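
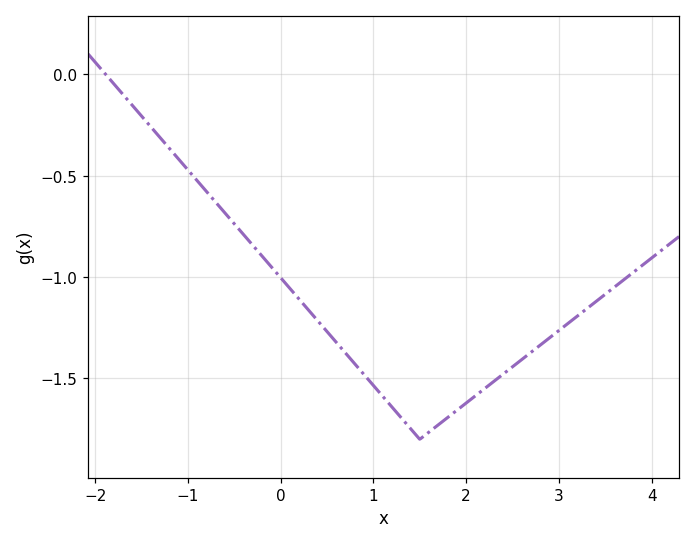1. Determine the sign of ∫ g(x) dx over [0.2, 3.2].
negative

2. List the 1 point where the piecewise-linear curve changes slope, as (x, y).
(1.5, -1.8)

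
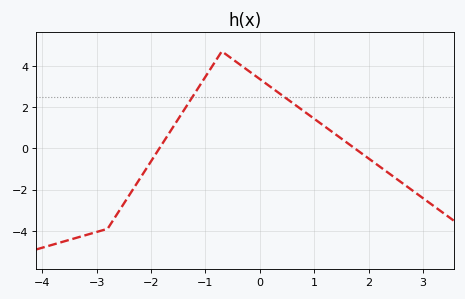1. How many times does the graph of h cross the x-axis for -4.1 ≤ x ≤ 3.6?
2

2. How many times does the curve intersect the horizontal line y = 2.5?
2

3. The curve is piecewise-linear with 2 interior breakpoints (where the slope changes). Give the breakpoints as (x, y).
(-2.8, -3.9); (-0.7, 4.7)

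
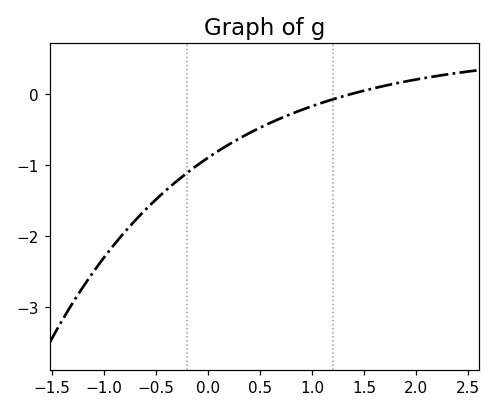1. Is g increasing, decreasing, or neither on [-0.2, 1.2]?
increasing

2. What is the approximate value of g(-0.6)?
-1.63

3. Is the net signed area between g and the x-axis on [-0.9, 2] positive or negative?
negative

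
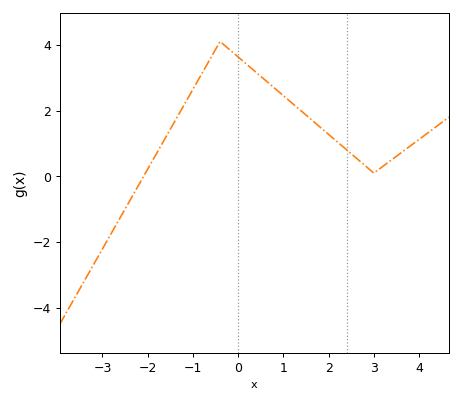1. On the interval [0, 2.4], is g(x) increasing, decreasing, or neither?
decreasing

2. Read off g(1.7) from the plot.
1.6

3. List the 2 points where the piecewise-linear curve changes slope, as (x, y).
(-0.4, 4.1); (3, 0.1)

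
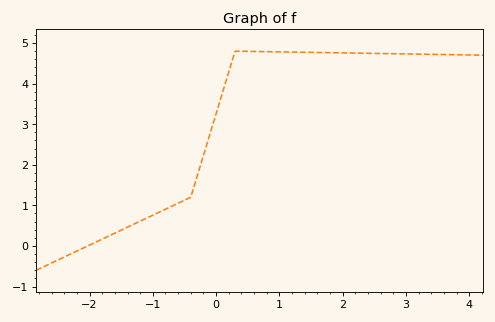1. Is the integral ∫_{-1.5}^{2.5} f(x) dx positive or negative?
positive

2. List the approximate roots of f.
-2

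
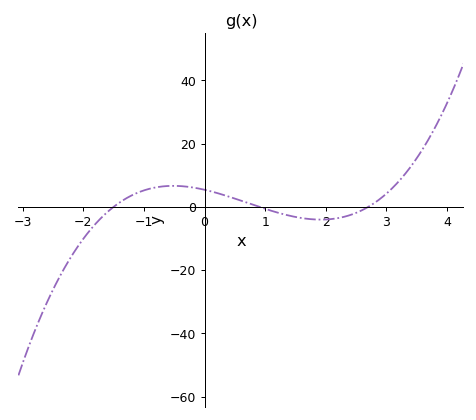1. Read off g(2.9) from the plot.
2.6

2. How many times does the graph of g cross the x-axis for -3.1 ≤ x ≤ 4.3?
3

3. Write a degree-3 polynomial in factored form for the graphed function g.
y = 1.48(x + 1.5)(x - 0.9)(x - 2.7)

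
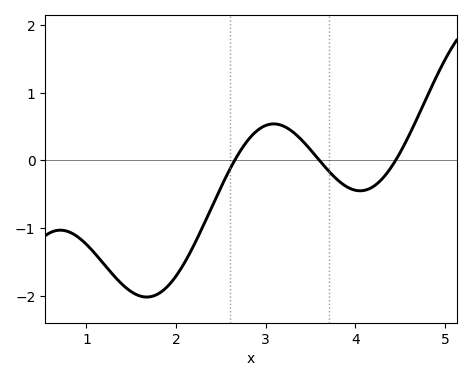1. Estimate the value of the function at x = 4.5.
0.1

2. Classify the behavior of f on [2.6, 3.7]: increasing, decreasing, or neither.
neither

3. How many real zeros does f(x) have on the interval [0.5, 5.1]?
3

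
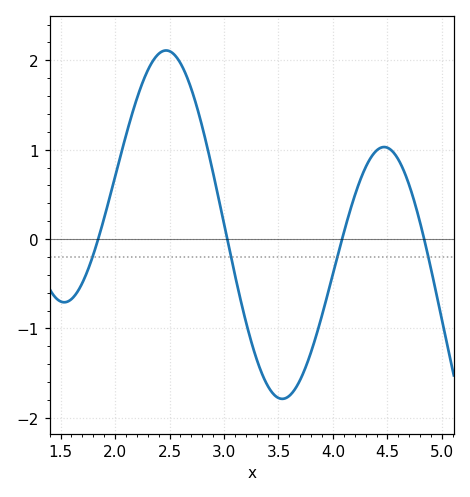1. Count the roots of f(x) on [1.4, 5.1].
4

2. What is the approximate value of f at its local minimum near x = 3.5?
-1.79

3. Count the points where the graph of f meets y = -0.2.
4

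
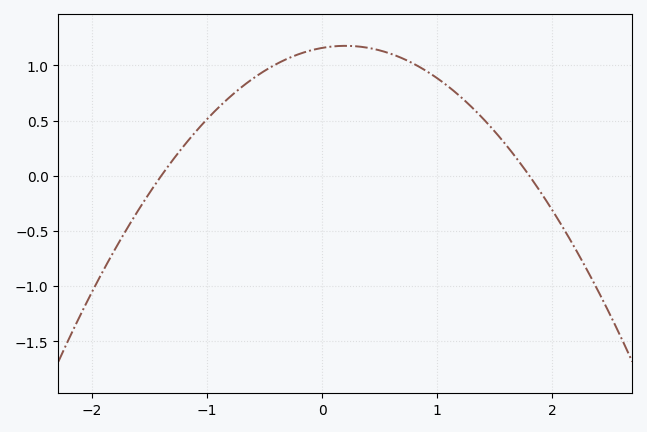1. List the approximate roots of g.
-1.4, 1.8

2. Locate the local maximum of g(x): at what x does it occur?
0.2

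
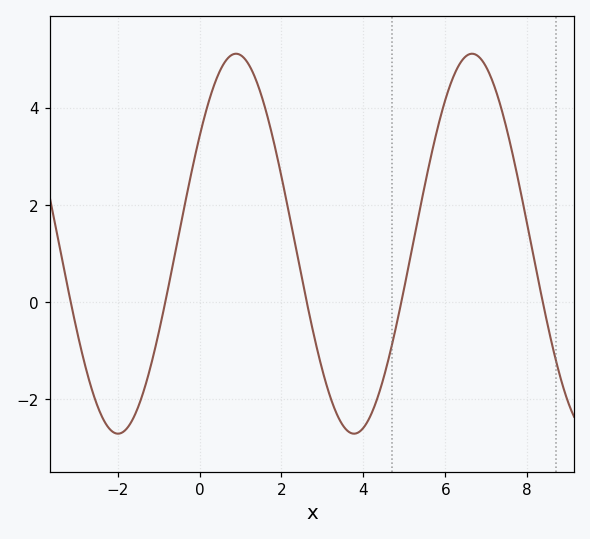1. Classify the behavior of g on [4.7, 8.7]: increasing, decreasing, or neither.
neither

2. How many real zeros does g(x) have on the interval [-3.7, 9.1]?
5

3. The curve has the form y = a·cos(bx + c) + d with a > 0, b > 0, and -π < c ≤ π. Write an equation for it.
y = 3.91cos(1.09x - 0.97) + 1.2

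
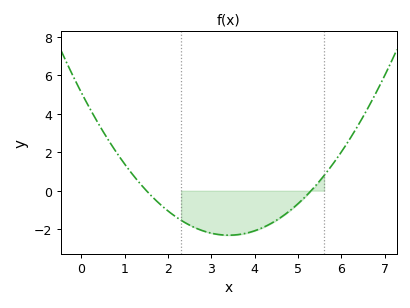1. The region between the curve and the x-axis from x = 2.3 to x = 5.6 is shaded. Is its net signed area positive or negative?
negative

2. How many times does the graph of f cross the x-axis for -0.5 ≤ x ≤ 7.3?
2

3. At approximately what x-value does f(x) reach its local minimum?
3.4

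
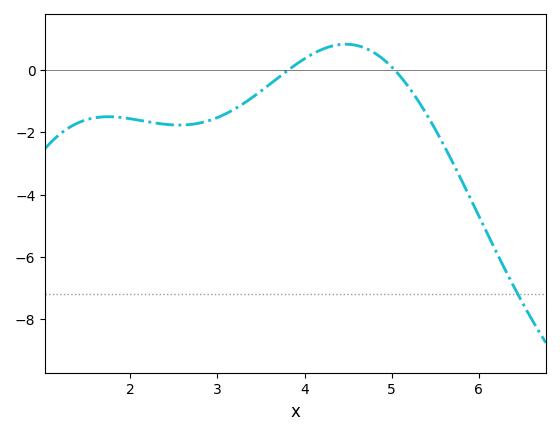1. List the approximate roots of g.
3.81, 5.04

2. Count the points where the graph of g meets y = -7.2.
1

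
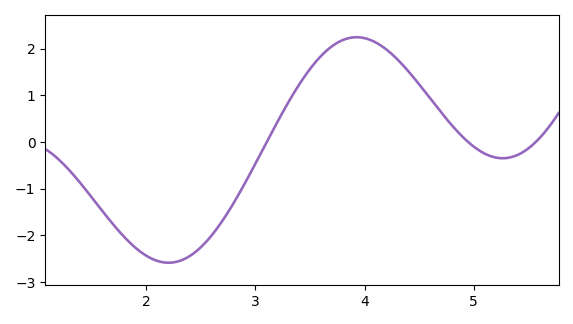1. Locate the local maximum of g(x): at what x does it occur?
3.9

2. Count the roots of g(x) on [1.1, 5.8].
3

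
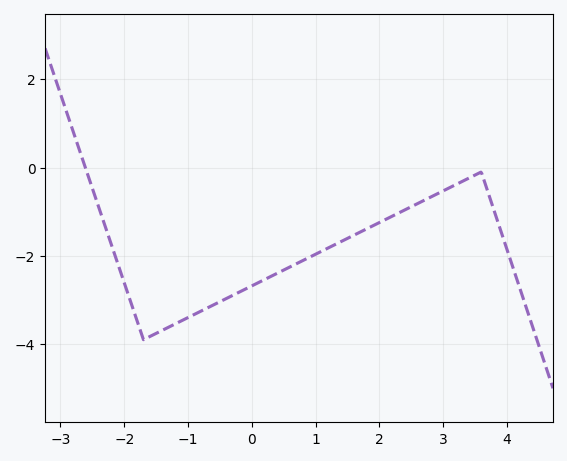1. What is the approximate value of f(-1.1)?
-3.47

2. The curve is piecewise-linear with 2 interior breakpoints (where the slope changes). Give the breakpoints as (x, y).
(-1.7, -3.9); (3.6, -0.1)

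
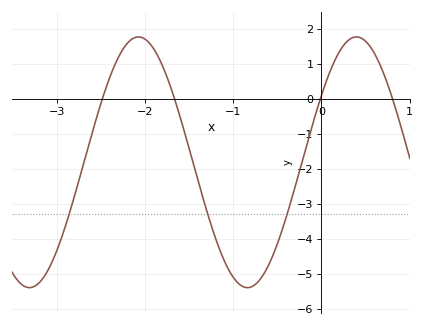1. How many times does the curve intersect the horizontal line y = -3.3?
3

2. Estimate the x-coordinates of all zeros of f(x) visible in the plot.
-2.5, -1.7, 0, 0.8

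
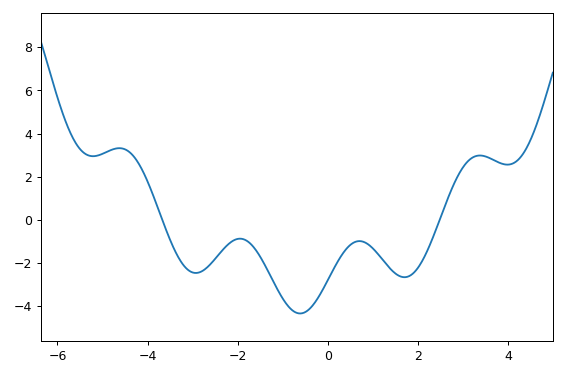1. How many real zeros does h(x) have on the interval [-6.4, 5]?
2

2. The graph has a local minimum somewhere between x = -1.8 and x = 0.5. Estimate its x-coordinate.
-0.6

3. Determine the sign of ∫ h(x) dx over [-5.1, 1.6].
negative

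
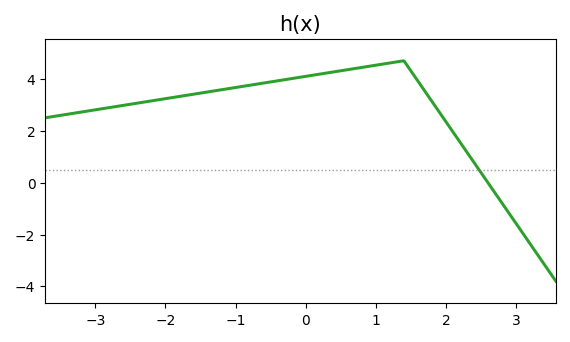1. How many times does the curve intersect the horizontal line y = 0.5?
1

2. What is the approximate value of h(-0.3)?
4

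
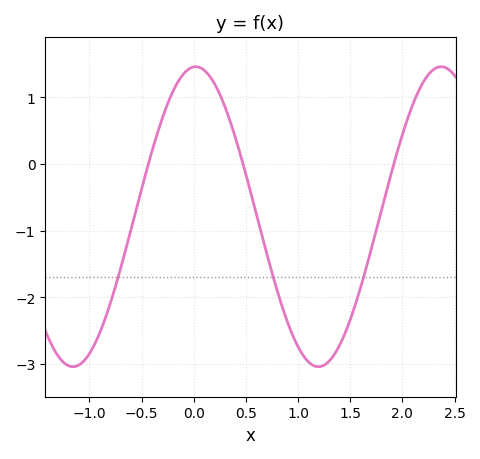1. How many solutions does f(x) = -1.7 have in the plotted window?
3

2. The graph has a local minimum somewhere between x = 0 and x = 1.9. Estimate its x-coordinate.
1.2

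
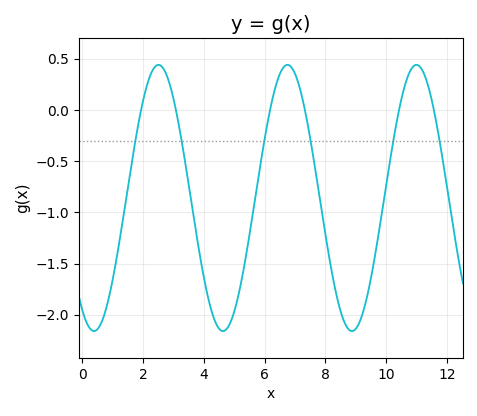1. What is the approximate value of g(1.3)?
-1.14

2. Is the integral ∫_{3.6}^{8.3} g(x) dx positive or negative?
negative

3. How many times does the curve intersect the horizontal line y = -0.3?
6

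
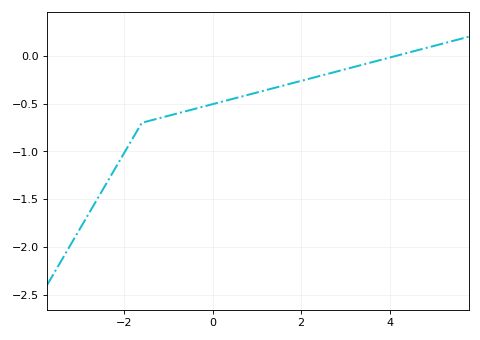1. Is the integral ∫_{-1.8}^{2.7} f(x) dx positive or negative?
negative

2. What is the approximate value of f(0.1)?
-0.5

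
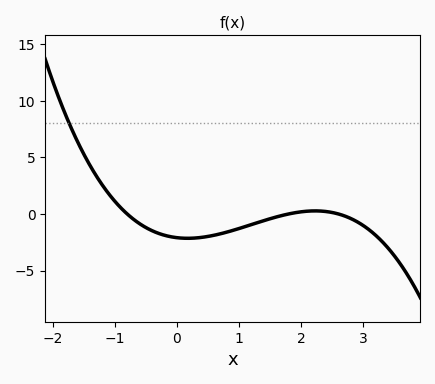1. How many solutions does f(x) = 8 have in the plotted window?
1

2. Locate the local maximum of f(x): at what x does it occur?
2.2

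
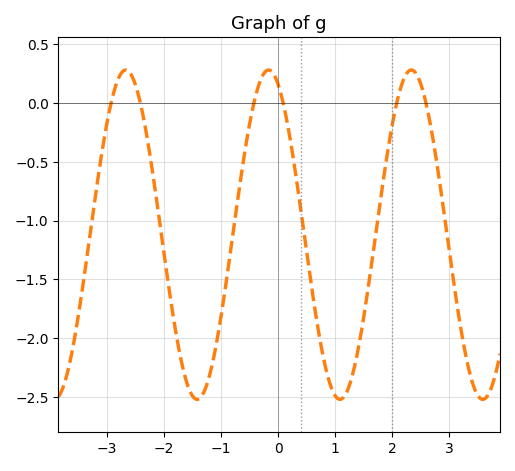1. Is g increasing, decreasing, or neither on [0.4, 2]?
neither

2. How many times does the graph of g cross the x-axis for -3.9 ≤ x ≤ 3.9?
6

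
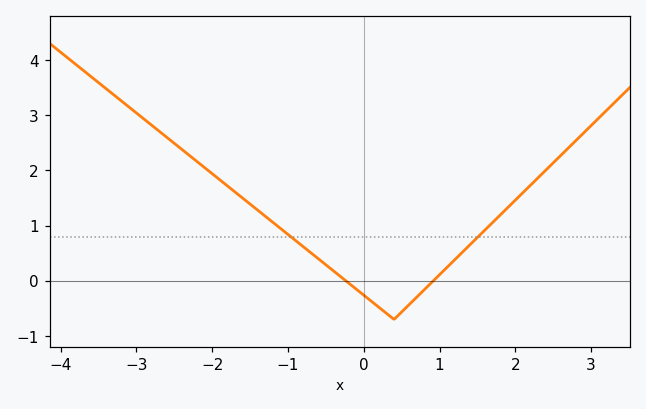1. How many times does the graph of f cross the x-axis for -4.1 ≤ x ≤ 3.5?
2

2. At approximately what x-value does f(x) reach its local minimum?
0.398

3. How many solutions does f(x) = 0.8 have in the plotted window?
2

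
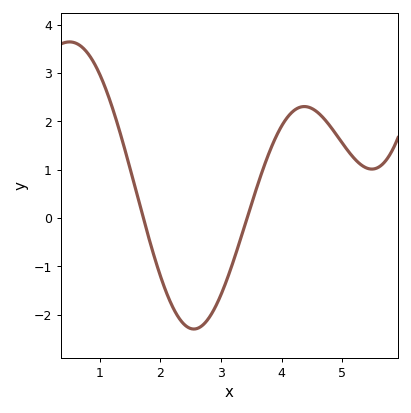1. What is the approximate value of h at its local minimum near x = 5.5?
1.01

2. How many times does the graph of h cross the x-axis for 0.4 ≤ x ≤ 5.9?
2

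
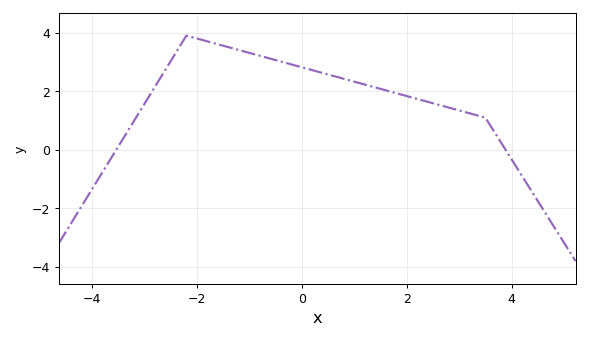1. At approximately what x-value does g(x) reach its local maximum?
-2.2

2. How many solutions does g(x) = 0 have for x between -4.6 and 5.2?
2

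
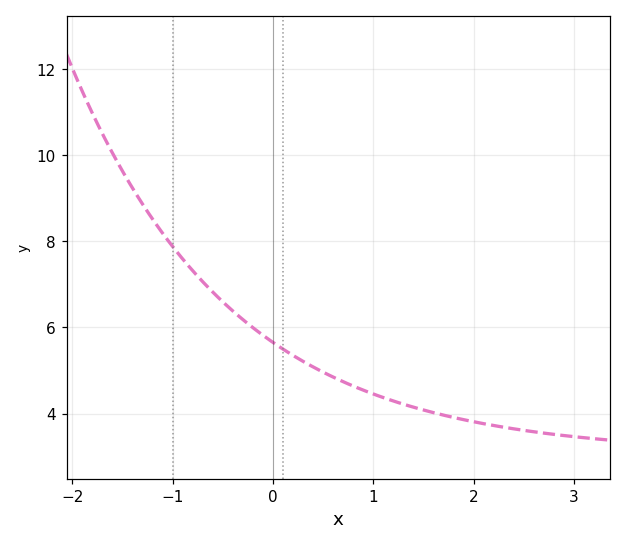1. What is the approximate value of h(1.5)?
4.08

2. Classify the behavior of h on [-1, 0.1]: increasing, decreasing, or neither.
decreasing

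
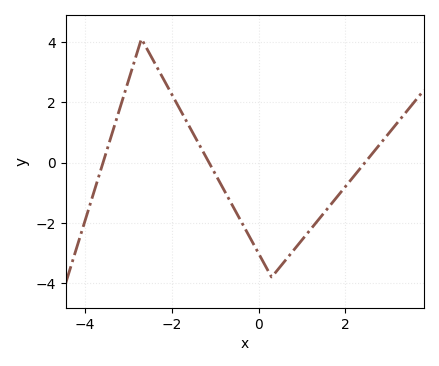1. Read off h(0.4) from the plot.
-3.6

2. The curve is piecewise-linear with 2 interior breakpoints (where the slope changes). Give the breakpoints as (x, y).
(-2.7, 4.1); (0.3, -3.8)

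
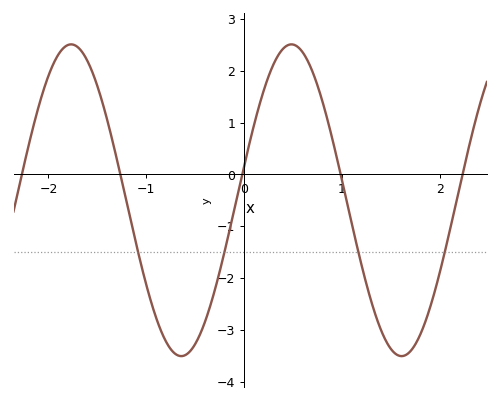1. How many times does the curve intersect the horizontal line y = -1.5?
4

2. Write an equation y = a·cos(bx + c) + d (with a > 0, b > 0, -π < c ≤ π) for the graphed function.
y = 3.01cos(2.79x - 1.35) - 0.5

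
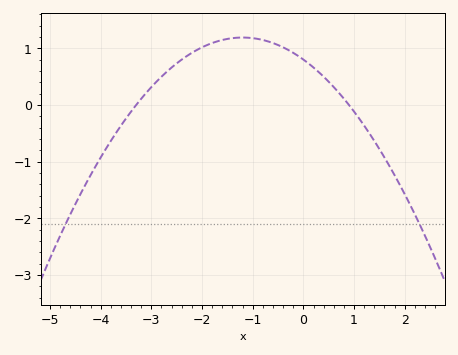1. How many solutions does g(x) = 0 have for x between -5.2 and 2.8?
2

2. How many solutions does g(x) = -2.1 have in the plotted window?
2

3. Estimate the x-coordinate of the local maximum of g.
-1.2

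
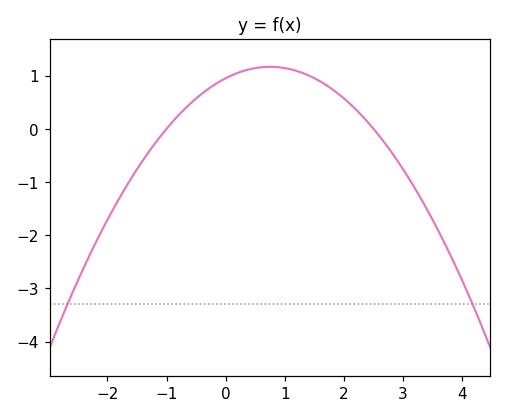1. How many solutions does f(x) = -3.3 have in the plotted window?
2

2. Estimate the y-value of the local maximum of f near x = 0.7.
1.16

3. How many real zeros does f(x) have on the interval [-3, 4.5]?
2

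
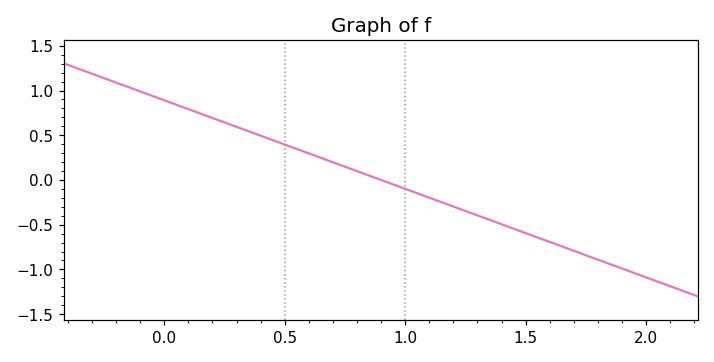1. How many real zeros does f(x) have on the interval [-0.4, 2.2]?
1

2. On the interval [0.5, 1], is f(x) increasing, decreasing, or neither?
decreasing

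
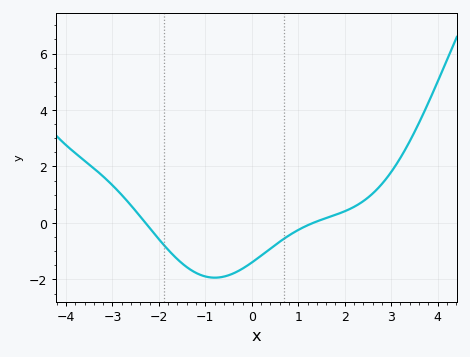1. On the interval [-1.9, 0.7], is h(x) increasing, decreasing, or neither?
neither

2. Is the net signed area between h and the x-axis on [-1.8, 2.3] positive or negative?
negative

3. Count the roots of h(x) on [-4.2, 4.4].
2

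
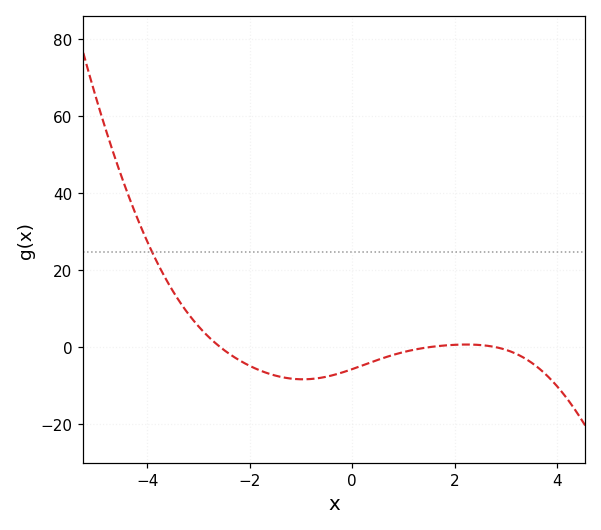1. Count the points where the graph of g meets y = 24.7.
1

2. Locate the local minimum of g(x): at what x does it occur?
-1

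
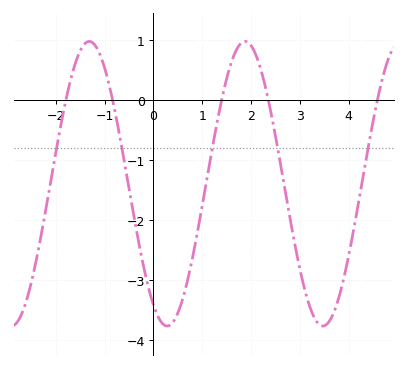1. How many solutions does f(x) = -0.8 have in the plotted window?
5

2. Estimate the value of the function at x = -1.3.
0.979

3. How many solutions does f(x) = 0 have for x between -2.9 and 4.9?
5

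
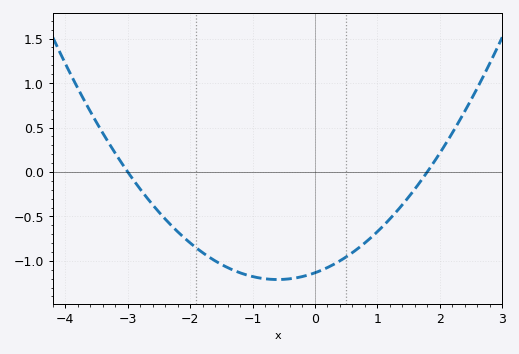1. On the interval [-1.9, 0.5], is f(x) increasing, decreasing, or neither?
neither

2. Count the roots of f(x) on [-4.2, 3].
2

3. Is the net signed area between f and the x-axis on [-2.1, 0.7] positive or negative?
negative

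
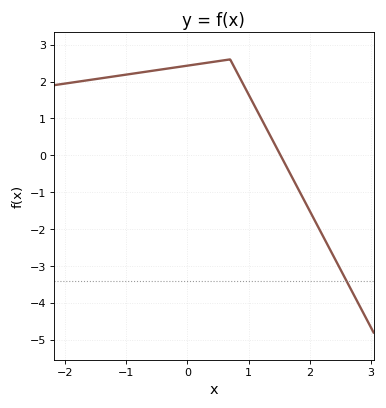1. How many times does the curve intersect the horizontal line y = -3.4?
1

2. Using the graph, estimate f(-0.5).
2.3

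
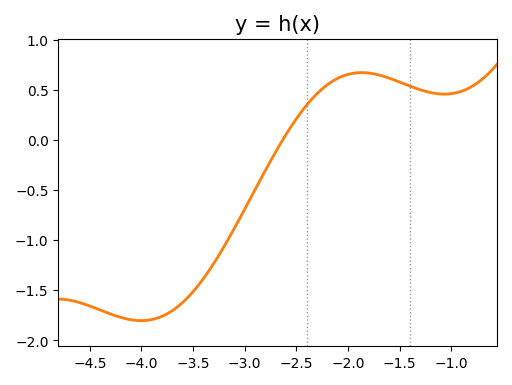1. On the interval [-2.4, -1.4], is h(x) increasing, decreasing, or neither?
neither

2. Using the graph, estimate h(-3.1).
-0.9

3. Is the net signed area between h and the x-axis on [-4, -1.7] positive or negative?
negative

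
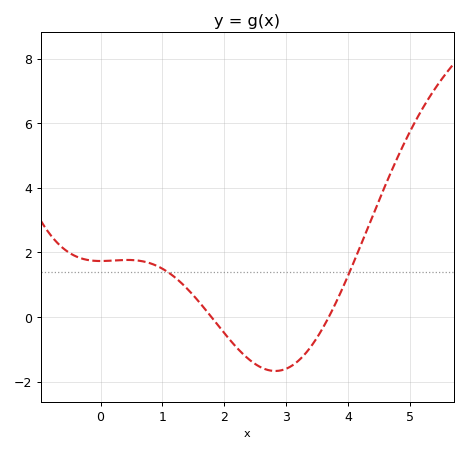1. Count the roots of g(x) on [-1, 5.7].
2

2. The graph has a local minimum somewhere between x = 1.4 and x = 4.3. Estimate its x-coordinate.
2.8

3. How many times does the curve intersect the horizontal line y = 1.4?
2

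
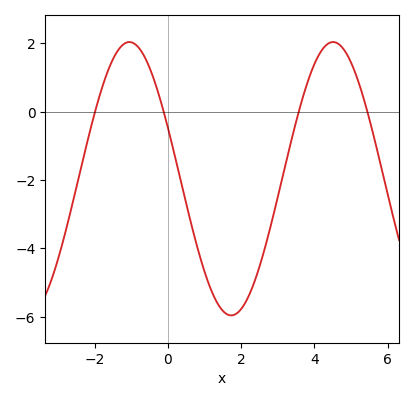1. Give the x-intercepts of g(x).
-2, -0.2, 3.6, 5.4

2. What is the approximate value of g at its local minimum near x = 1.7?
-6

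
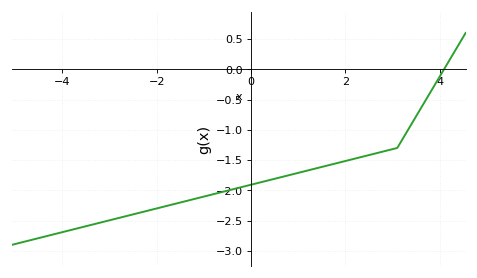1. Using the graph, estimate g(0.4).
-1.83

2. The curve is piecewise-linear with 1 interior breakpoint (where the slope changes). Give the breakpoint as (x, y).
(3.1, -1.3)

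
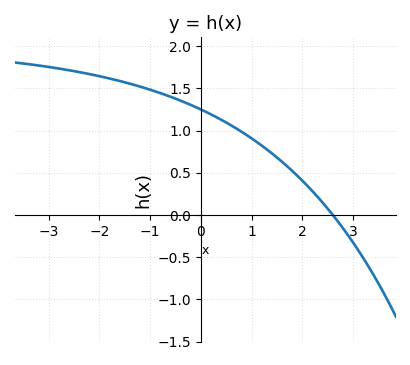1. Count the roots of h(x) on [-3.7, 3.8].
1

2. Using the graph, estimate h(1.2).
0.8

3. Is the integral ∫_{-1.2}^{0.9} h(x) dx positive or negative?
positive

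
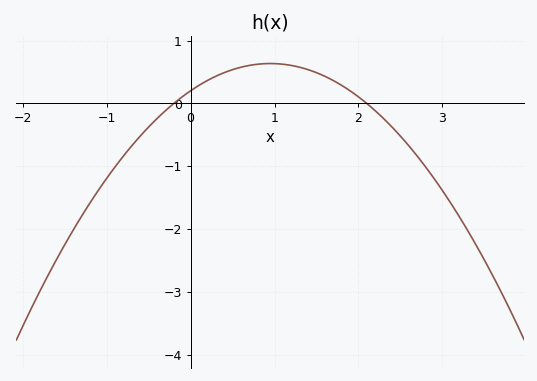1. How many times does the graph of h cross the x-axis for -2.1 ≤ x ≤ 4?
2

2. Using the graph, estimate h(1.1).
0.624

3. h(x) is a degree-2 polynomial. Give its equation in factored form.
y = -0.48(x + 0.2)(x - 2.1)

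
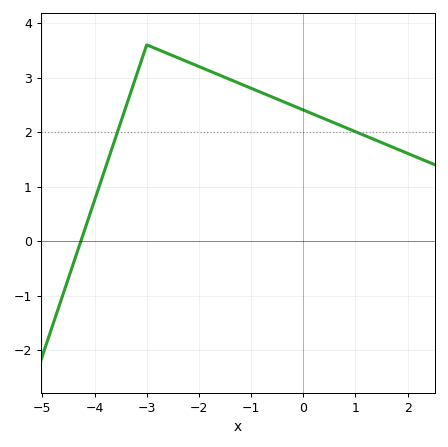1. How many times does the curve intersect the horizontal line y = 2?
2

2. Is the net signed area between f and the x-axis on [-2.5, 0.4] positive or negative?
positive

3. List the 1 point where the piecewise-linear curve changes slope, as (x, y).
(-3, 3.6)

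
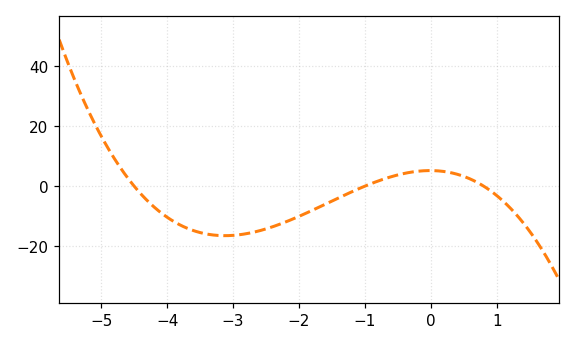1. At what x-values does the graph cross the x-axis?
-4.5, -1, 0.8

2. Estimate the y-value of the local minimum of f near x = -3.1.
-16.5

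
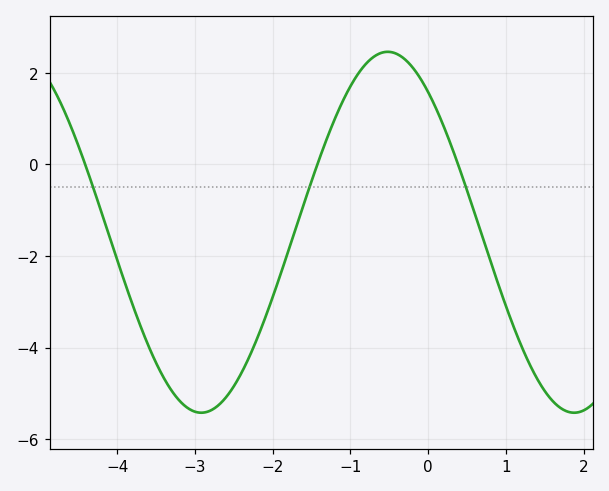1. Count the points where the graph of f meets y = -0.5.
3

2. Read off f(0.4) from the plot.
0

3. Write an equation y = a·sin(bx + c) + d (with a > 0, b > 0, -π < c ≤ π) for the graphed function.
y = 3.94sin(1.3x + 2.3) - 1.48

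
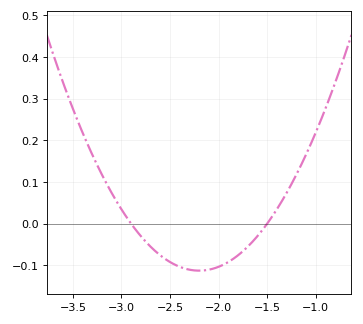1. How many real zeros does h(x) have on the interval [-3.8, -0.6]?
2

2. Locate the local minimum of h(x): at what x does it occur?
-2.2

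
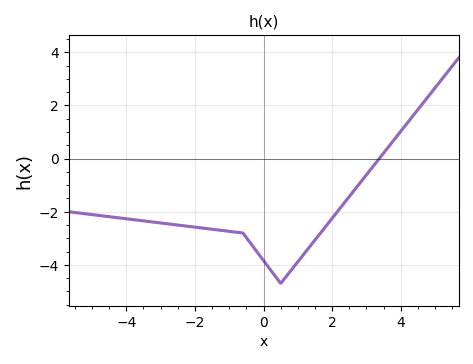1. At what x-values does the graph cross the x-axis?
3.37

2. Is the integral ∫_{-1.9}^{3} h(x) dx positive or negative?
negative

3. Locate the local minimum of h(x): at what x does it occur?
0.497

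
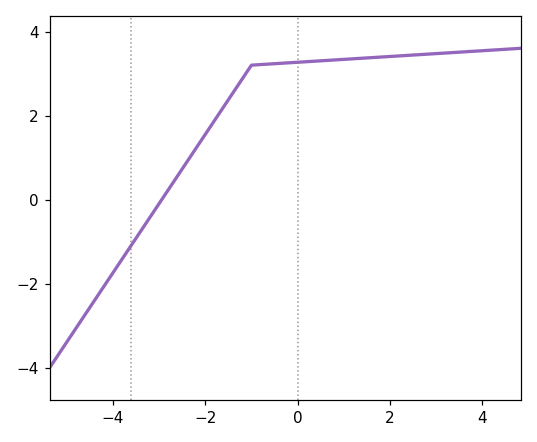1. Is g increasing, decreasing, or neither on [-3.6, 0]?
increasing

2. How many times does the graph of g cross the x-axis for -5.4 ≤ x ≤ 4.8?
1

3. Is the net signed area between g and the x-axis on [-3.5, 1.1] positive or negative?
positive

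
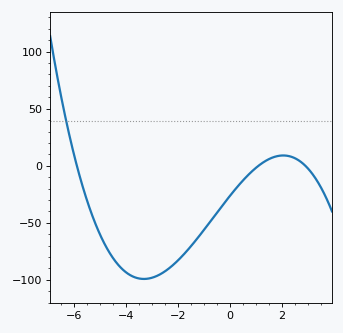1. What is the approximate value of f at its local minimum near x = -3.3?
-100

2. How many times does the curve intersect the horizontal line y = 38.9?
1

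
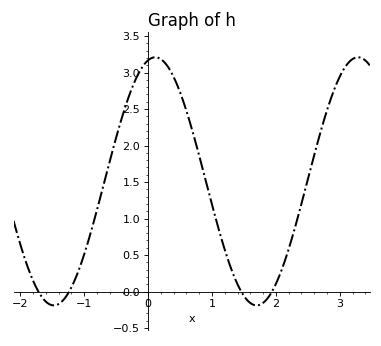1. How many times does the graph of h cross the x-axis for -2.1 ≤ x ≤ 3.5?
4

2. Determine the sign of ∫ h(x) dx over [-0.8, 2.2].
positive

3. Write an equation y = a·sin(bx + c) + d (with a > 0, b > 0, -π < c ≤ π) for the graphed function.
y = 1.7sin(2x + 1.3) + 1.51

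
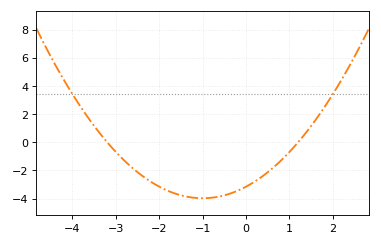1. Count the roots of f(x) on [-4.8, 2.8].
2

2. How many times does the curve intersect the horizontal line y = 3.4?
2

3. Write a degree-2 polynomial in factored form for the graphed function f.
y = 0.82(x + 3.2)(x - 1.2)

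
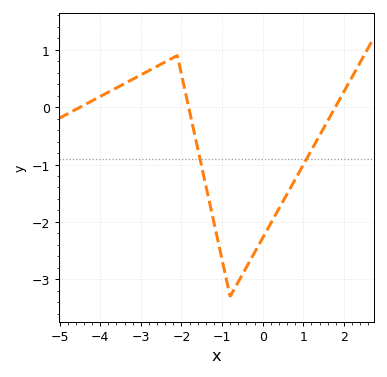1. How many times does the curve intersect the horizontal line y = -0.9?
2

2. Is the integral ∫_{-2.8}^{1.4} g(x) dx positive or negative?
negative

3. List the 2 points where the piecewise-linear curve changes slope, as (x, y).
(-2.1, 0.9); (-0.8, -3.3)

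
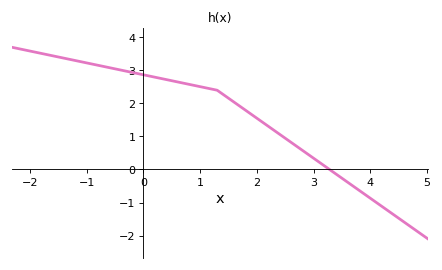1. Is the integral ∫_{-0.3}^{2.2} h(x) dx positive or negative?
positive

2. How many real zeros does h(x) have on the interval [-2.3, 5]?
1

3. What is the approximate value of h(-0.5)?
3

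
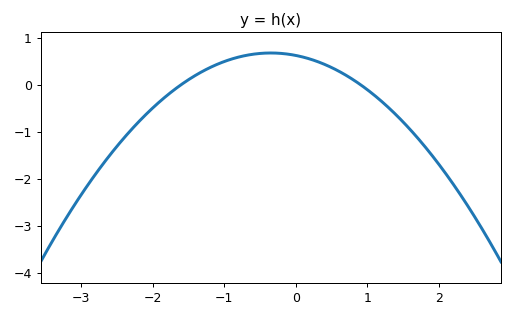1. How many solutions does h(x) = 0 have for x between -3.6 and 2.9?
2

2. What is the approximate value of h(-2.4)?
-1.14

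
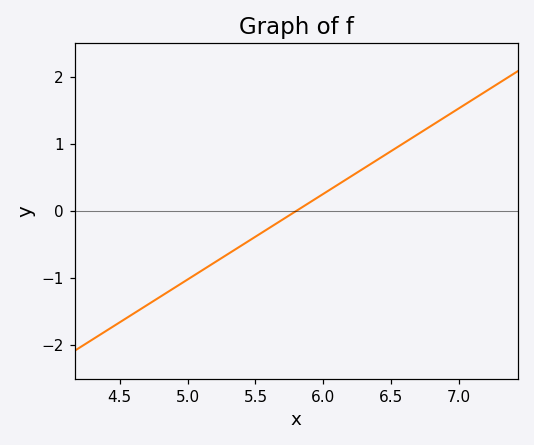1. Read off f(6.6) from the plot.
1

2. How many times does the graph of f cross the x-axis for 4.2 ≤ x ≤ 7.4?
1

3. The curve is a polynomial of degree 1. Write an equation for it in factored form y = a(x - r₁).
y = 1.28(x - 5.8)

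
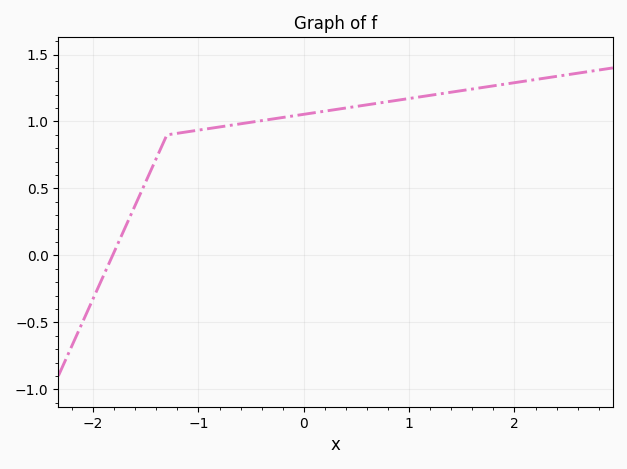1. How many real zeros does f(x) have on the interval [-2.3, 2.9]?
1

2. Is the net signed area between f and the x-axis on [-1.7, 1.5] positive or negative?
positive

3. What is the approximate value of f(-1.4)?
0.725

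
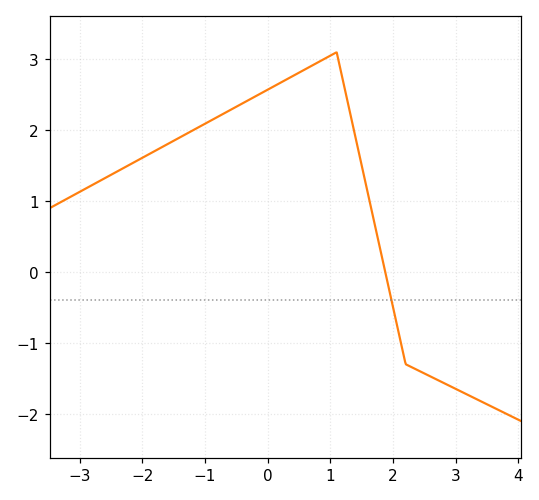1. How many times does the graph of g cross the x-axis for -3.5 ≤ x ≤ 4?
1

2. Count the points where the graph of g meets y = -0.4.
1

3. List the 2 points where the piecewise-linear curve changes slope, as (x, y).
(1.1, 3.1); (2.2, -1.3)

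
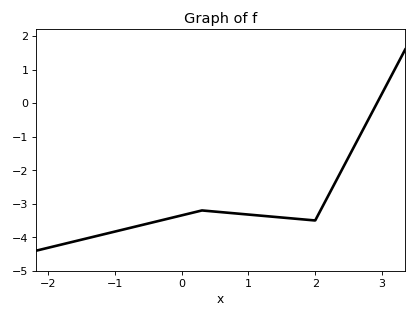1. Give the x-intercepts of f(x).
2.92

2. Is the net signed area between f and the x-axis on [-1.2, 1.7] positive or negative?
negative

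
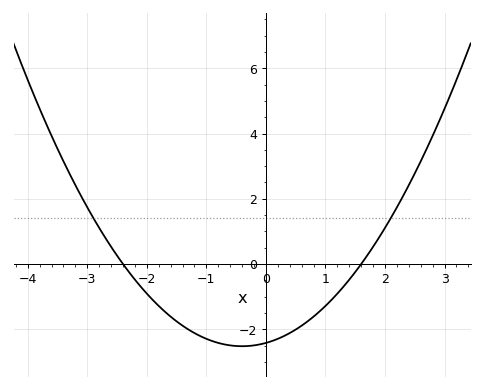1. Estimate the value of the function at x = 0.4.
-2.2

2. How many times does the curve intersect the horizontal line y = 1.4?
2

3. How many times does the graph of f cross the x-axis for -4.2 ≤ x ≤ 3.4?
2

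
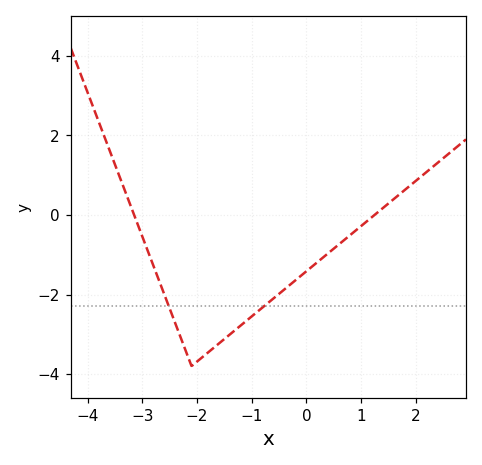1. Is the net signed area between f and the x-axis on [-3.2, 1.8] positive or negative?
negative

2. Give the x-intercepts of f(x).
-3.15, 1.25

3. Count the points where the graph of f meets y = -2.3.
2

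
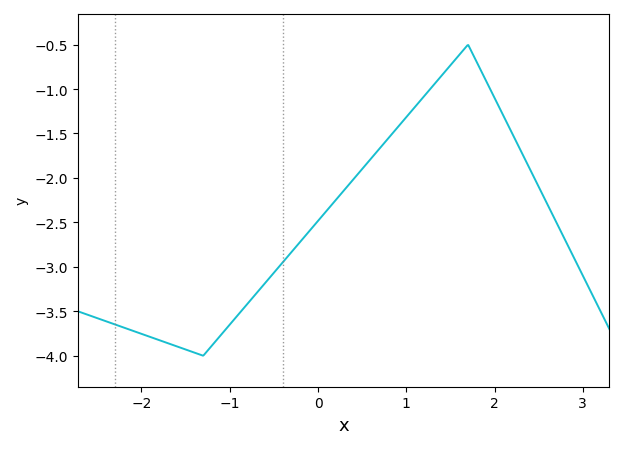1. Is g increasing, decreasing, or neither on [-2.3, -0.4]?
neither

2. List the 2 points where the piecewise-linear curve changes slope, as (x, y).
(-1.3, -4); (1.7, -0.5)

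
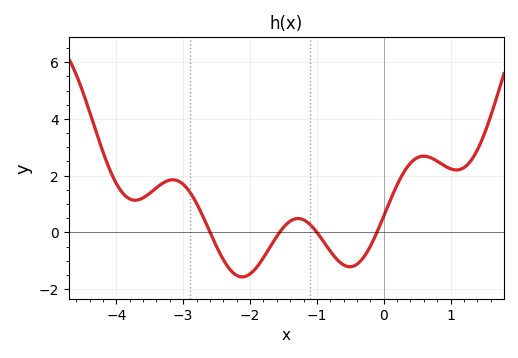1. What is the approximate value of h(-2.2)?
-1.52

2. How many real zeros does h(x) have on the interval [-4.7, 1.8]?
4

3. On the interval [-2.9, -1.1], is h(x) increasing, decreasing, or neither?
neither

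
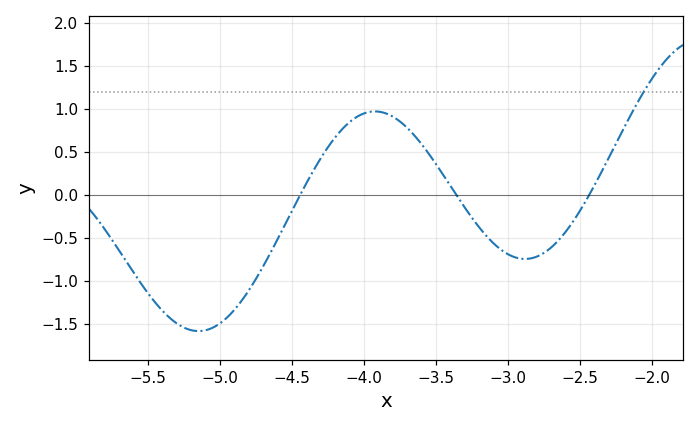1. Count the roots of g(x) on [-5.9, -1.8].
3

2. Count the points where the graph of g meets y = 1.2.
1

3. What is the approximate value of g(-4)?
0.945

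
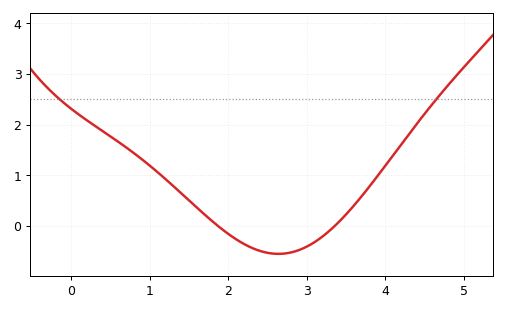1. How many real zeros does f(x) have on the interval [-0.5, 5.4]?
2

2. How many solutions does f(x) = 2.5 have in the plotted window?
2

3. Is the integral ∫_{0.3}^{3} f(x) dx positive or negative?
positive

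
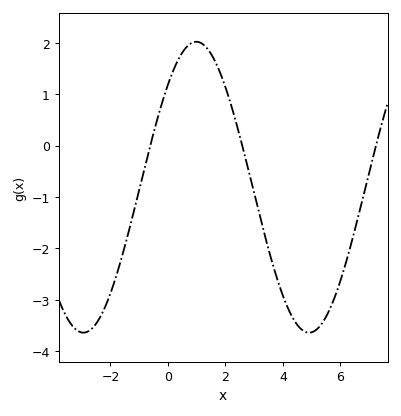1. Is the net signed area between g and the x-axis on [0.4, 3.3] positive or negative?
positive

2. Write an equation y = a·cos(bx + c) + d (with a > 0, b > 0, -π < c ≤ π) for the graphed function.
y = 2.83cos(0.8x - 0.79) - 0.81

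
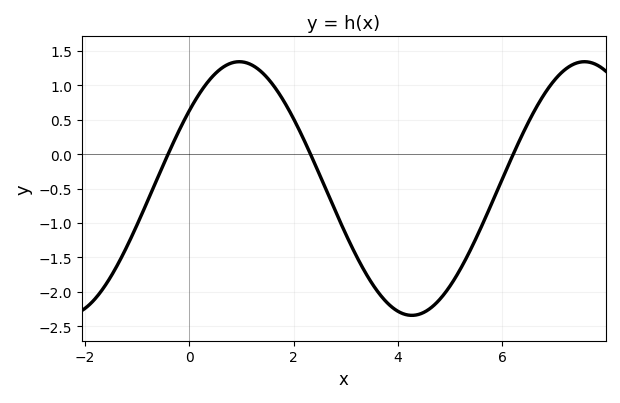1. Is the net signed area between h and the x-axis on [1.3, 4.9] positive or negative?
negative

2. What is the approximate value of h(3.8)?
-2.15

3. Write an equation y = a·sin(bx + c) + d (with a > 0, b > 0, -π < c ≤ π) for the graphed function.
y = 1.84sin(0.95x + 0.66) - 0.5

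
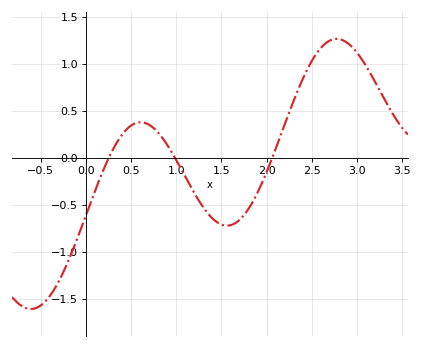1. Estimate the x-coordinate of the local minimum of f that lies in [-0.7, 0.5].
-0.605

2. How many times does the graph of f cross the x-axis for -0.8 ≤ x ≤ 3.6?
3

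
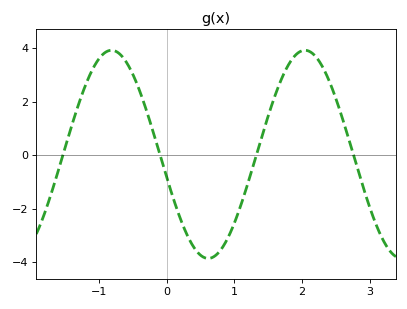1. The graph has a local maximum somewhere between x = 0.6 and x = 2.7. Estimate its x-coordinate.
2.04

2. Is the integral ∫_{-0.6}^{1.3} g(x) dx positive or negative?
negative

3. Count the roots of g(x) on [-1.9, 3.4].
4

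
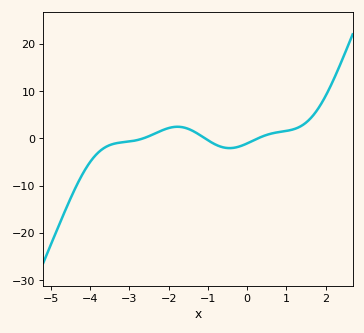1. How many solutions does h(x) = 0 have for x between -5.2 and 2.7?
3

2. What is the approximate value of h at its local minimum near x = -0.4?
-2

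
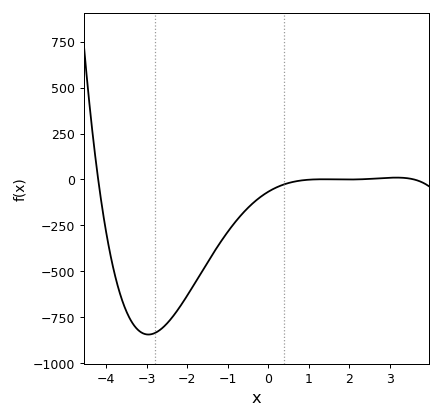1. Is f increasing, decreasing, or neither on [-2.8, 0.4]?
increasing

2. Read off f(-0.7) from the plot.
-201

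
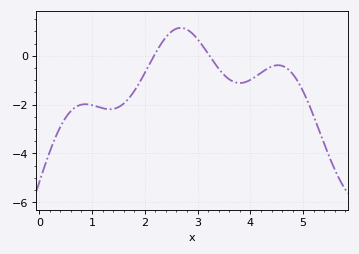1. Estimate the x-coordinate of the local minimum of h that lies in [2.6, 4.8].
3.8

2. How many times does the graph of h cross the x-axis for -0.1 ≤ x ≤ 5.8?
2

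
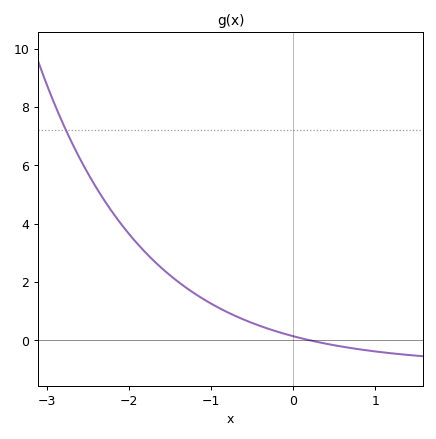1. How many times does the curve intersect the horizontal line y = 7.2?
1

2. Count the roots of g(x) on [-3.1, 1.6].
1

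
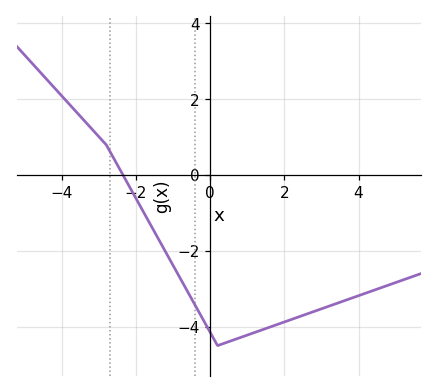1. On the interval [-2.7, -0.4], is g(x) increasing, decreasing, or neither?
decreasing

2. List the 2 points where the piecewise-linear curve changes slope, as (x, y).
(-2.8, 0.8); (0.2, -4.5)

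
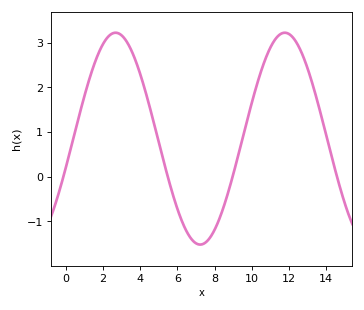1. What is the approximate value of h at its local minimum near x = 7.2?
-1.5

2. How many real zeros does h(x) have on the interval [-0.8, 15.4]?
4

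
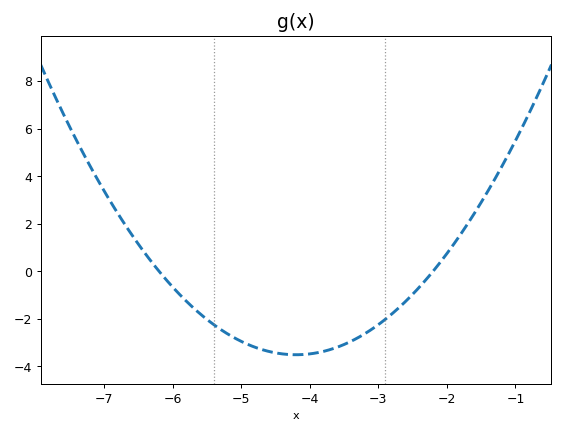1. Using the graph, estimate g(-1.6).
2.4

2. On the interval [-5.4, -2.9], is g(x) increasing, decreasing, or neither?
neither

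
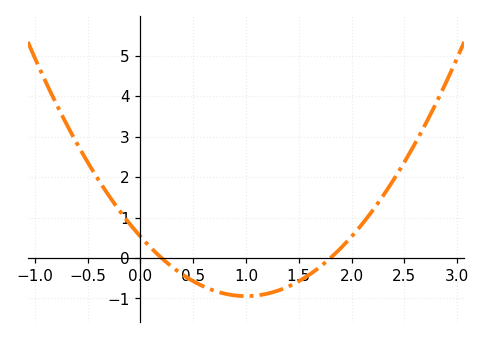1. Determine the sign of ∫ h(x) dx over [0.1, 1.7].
negative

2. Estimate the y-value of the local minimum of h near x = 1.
-0.9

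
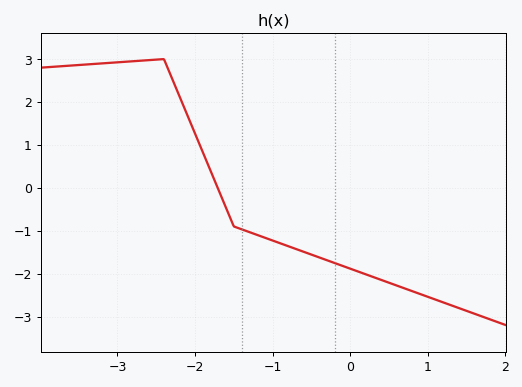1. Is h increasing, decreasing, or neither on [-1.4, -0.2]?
decreasing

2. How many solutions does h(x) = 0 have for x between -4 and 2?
1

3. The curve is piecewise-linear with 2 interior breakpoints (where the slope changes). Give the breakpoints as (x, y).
(-2.4, 3); (-1.5, -0.9)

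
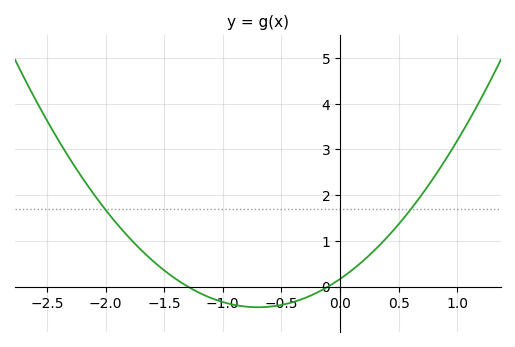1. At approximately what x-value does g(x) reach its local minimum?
-0.7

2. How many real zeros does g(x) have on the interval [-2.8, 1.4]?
2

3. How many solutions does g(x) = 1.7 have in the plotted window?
2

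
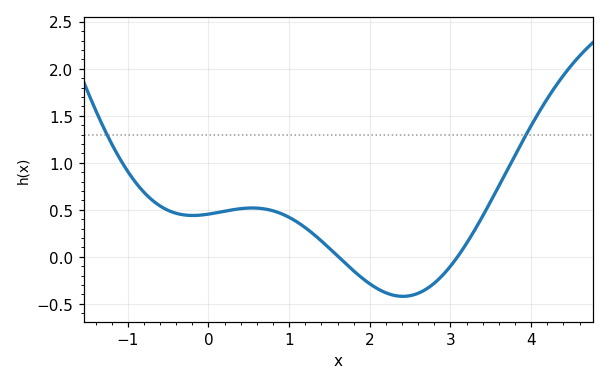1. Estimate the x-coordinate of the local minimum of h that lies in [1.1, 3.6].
2.41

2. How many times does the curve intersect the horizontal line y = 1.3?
2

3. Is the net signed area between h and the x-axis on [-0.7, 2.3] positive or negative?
positive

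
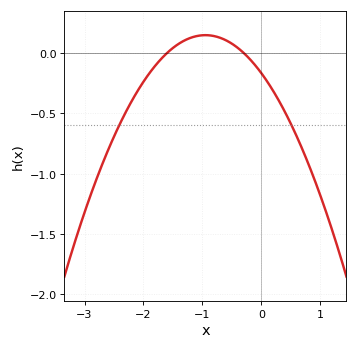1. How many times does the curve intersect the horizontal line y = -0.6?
2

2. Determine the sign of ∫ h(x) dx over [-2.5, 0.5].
negative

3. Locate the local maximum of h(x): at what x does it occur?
-1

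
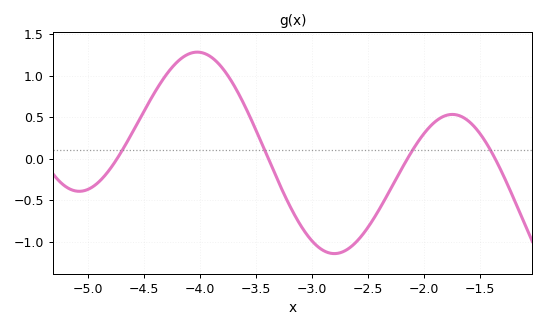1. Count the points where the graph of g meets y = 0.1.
4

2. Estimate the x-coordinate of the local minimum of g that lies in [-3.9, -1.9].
-2.8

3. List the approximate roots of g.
-4.74, -3.39, -2.15, -1.37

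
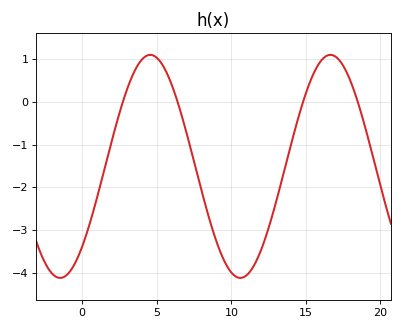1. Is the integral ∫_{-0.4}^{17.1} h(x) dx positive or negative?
negative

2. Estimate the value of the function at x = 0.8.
-2.5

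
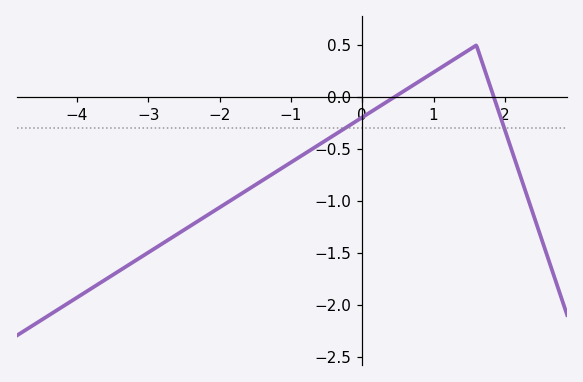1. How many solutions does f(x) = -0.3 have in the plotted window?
2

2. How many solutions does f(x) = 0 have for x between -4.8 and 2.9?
2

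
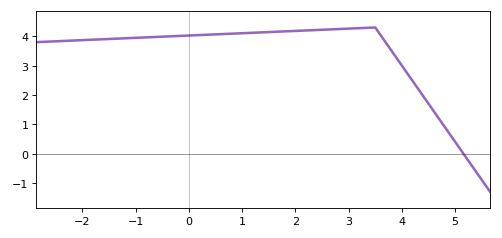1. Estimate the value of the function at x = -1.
3.9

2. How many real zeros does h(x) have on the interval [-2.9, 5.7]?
1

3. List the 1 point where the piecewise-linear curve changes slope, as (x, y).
(3.5, 4.3)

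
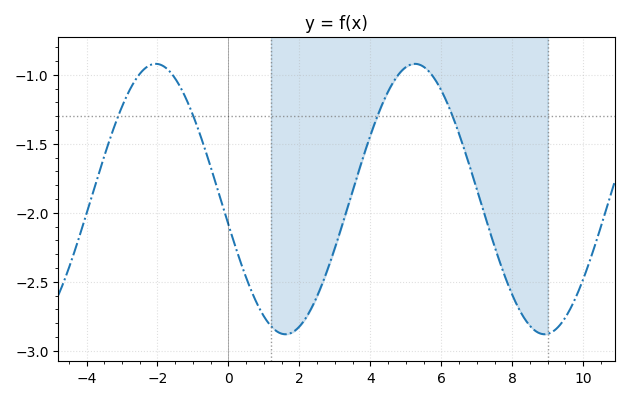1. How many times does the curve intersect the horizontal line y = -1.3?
4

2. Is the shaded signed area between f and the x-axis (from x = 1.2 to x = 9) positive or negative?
negative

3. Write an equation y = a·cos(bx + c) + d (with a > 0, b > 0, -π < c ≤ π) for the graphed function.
y = 0.98cos(0.86x + 1.76) - 1.9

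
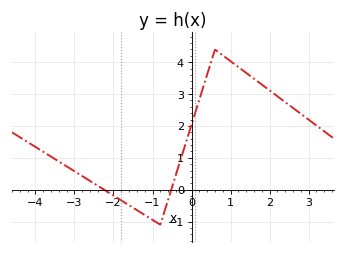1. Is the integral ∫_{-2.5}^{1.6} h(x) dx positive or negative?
positive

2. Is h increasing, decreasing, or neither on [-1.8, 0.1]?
neither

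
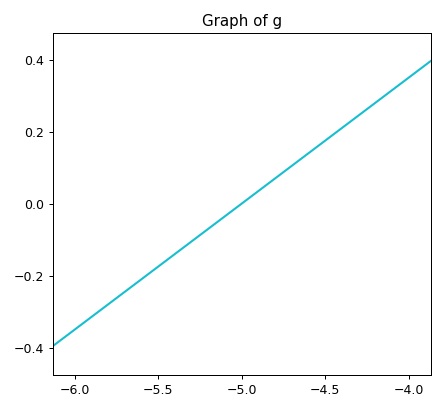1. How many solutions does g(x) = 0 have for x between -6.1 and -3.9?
1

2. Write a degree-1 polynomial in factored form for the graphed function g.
y = 0.35(x + 5)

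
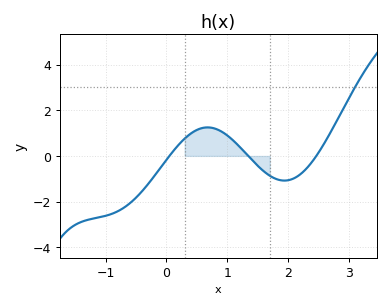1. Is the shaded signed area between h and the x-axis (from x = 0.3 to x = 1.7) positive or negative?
positive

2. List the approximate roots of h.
0.05, 1.34, 2.46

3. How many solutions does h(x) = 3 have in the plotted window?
1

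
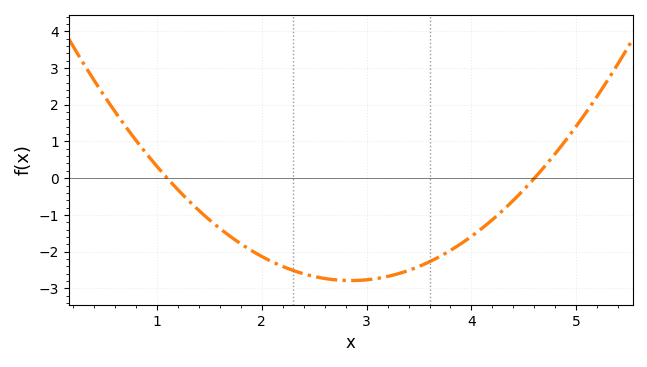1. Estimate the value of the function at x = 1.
0.328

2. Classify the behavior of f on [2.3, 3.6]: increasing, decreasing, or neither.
neither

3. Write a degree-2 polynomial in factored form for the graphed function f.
y = 0.91(x - 1.1)(x - 4.6)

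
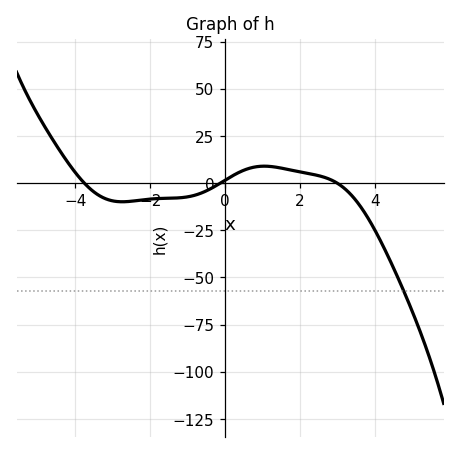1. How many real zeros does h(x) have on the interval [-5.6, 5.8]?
3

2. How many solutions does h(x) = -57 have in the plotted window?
1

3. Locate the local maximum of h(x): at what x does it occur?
1.05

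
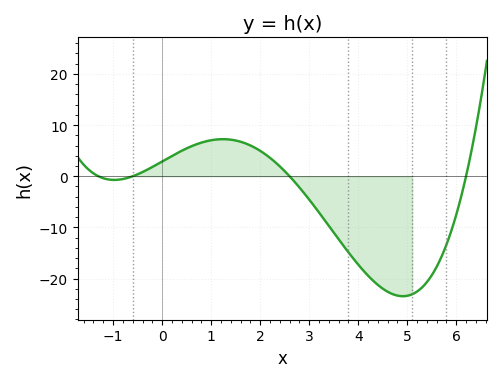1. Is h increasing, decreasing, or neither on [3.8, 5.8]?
neither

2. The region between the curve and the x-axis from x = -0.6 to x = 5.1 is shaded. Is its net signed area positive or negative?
negative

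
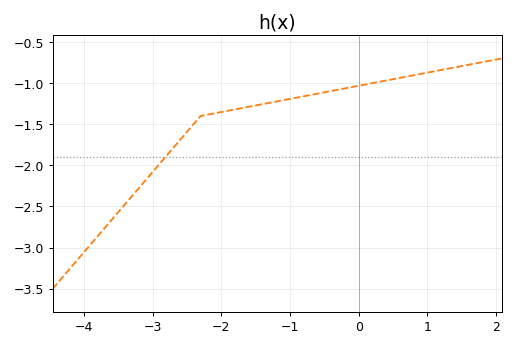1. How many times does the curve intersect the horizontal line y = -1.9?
1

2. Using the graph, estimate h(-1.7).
-1.3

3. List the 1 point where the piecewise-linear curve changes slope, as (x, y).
(-2.3, -1.4)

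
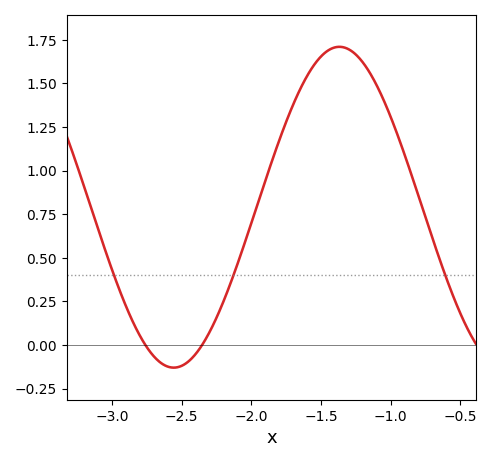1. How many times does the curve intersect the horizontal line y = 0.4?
3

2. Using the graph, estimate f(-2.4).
-0.051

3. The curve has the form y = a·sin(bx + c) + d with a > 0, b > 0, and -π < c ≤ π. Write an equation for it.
y = 0.92sin(2.64x - 1.1) + 0.79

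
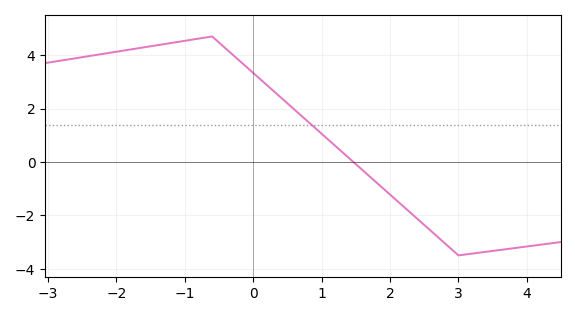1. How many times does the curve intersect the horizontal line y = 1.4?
1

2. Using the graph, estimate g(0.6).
2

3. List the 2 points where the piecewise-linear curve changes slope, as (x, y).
(-0.6, 4.7); (3, -3.5)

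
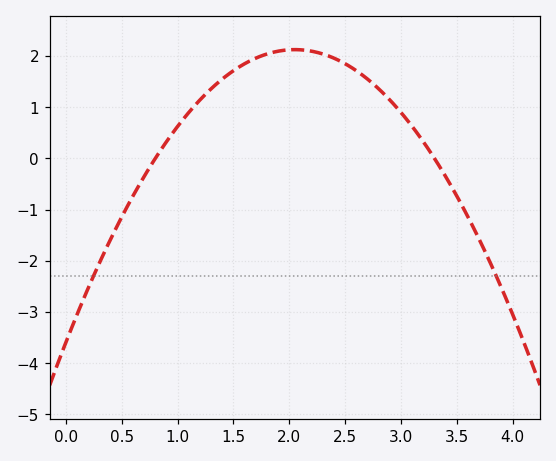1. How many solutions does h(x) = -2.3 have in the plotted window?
2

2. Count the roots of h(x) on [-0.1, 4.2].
2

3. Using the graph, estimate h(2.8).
1.36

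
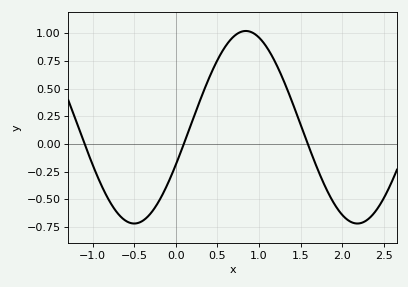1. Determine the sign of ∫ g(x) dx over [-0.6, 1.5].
positive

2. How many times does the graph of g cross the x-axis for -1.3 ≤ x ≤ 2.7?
3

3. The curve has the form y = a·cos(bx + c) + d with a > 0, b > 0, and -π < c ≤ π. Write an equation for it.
y = 0.87cos(2.34x - 1.97) + 0.15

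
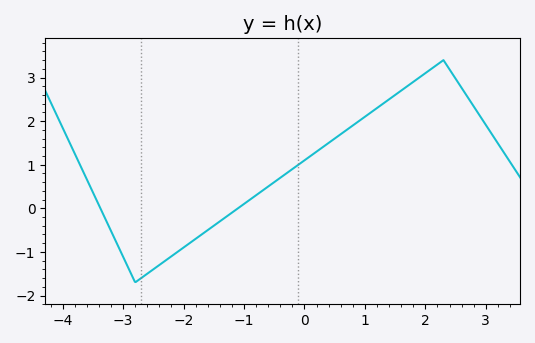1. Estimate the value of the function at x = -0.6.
0.5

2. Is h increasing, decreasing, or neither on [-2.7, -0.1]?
increasing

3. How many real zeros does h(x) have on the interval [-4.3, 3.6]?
2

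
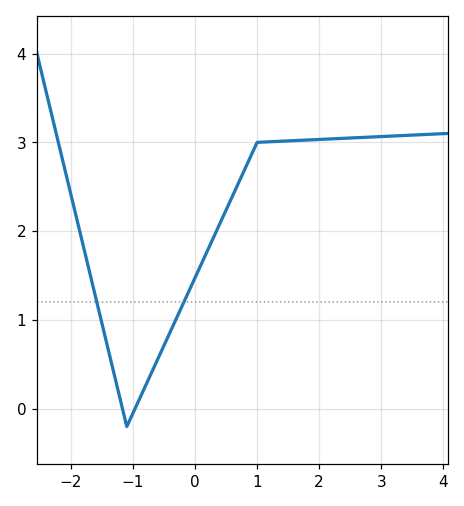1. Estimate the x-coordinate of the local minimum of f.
-1.1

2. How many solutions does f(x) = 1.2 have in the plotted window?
2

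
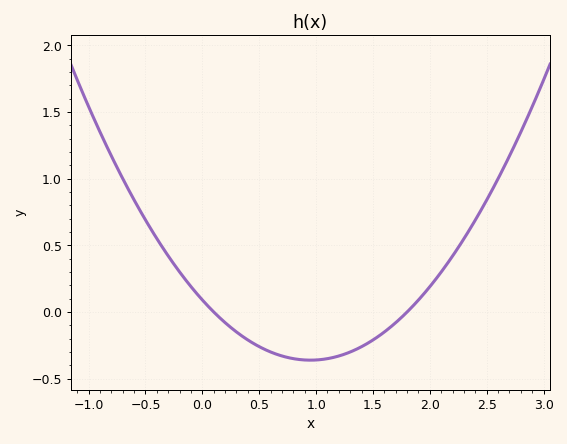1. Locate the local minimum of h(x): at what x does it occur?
0.95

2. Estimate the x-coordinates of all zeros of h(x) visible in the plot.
0.1, 1.8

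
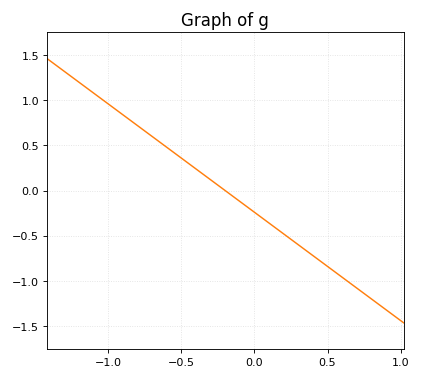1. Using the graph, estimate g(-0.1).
-0.1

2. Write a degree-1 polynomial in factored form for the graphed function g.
y = -1.2(x + 0.2)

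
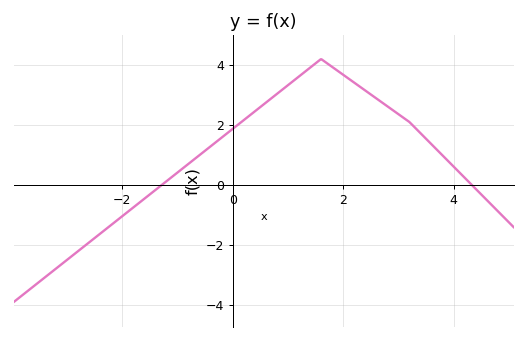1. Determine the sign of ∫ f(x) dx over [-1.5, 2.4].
positive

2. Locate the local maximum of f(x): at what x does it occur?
1.6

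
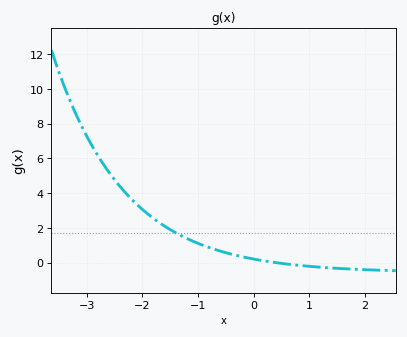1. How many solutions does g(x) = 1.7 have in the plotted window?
1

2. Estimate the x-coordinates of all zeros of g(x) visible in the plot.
0.385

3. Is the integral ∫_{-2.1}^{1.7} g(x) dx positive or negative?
positive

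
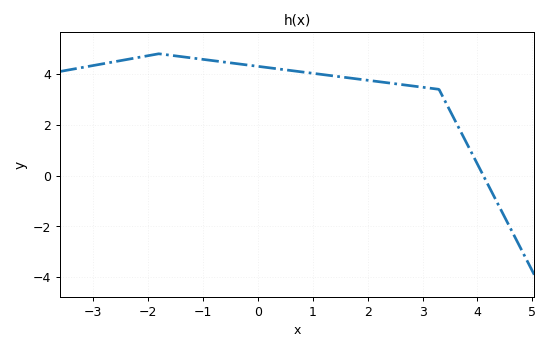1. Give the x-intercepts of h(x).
4.2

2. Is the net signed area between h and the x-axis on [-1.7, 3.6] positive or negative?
positive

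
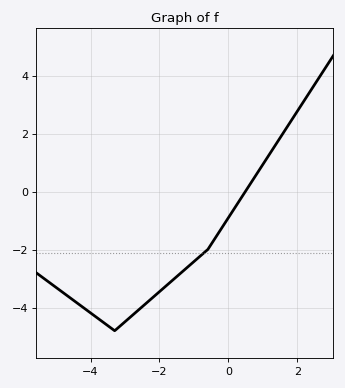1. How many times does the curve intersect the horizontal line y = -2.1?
1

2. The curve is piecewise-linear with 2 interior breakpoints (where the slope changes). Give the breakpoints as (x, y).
(-3.3, -4.8); (-0.6, -2)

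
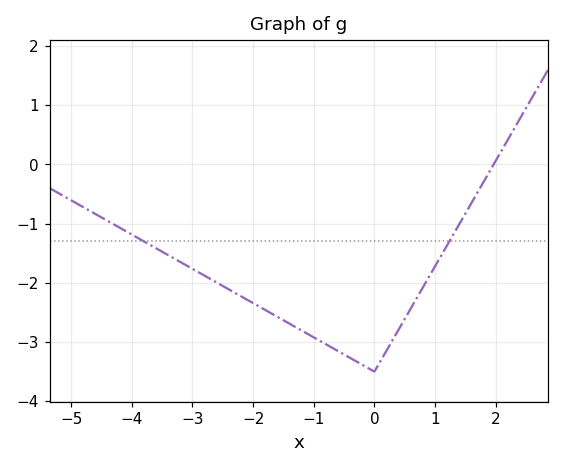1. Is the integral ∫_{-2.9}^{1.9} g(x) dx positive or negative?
negative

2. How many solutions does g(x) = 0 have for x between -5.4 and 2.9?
1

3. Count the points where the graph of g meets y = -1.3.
2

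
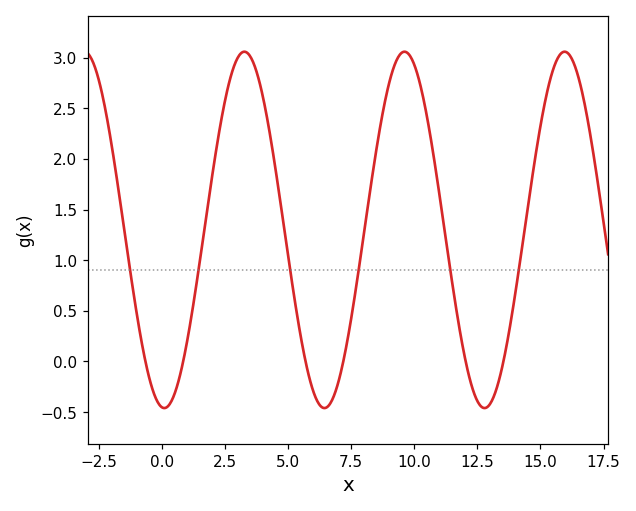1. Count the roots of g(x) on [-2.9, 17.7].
6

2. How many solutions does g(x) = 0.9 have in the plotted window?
6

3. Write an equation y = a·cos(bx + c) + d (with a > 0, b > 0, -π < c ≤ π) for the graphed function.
y = 1.76cos(0.99x + 3.1) + 1.3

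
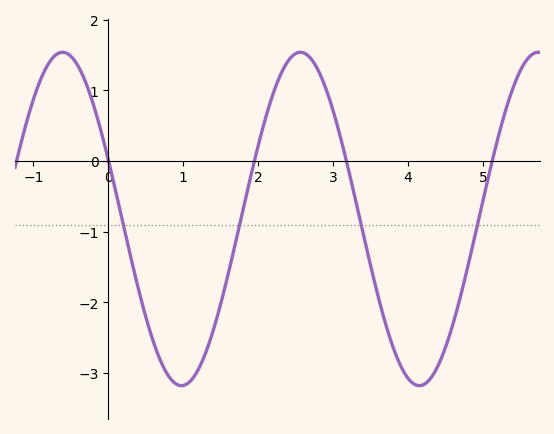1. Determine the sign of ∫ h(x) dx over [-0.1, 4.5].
negative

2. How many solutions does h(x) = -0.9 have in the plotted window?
4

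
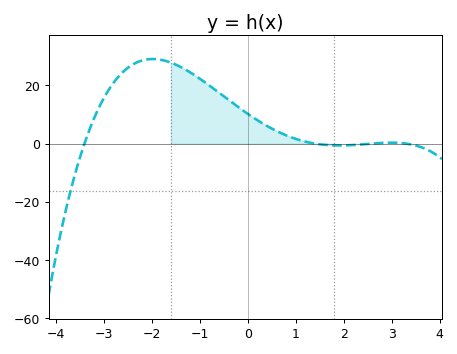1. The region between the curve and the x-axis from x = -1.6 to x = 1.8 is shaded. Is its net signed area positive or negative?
positive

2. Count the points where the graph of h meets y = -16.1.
1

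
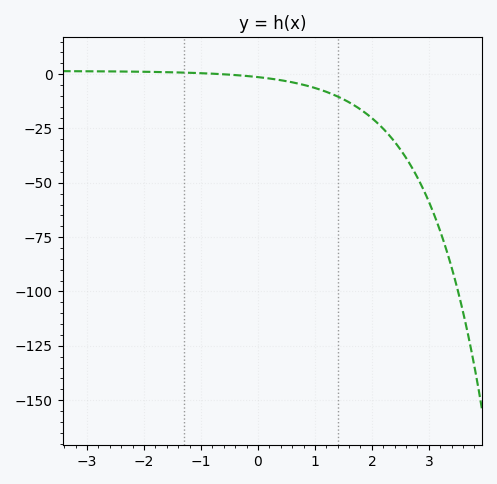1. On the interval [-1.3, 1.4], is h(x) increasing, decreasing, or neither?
decreasing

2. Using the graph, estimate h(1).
-6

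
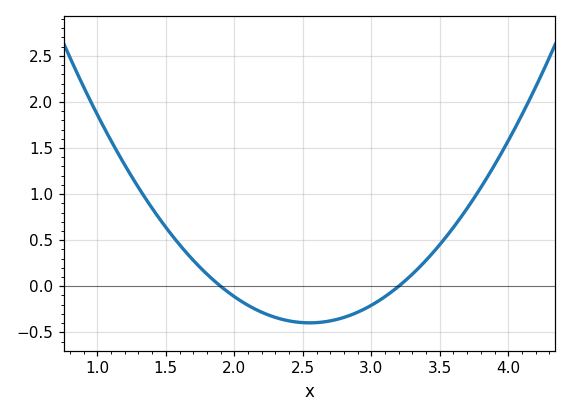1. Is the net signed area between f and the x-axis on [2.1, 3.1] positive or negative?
negative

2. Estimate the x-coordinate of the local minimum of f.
2.55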